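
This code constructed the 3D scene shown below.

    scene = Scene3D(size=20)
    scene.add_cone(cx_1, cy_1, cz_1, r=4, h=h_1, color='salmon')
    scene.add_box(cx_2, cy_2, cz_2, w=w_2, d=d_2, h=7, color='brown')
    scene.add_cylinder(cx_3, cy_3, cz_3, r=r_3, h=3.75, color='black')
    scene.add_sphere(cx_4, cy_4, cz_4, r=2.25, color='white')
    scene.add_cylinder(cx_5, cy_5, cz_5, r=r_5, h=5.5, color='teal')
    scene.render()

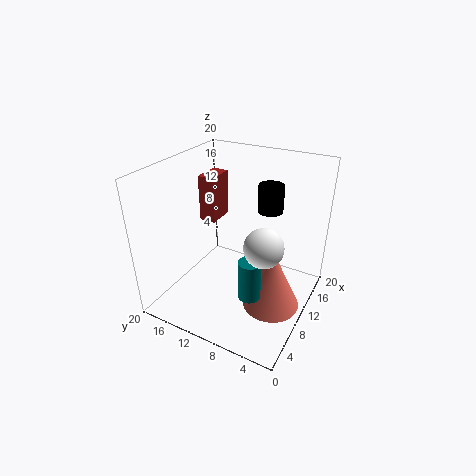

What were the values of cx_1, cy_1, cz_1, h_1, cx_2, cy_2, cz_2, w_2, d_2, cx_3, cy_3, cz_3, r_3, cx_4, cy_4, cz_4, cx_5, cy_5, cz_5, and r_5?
cx_1 = 9.75; cy_1 = 4.5; cz_1 = 0.75; h_1 = 8.75; cx_2 = 12.5; cy_2 = 15.5; cz_2 = 9.75; w_2 = 4.25; d_2 = 2.5; cx_3 = 13.25; cy_3 = 6.75; cz_3 = 13.5; r_3 = 1.75; cx_4 = 4; cy_4 = 3.5; cz_4 = 13.75; cx_5 = 6.25; cy_5 = 6.25; cz_5 = 4; r_5 = 1.5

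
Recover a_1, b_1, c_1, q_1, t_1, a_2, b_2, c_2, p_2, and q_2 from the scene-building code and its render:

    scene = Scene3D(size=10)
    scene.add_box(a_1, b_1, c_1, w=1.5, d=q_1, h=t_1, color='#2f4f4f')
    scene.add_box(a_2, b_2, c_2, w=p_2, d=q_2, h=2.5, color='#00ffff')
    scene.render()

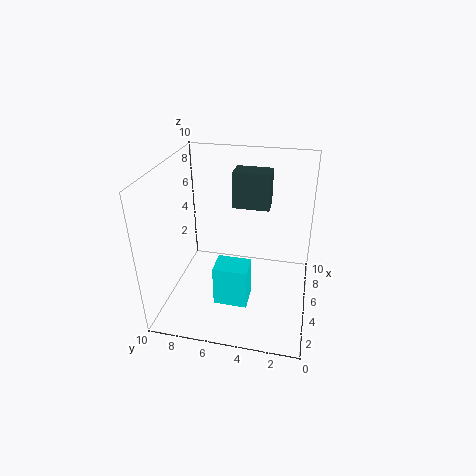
a_1 = 5.5, b_1 = 3, c_1 = 7, q_1 = 2.5, t_1 = 2.5, a_2 = 0.5, b_2 = 3.5, c_2 = 3, p_2 = 1.5, q_2 = 2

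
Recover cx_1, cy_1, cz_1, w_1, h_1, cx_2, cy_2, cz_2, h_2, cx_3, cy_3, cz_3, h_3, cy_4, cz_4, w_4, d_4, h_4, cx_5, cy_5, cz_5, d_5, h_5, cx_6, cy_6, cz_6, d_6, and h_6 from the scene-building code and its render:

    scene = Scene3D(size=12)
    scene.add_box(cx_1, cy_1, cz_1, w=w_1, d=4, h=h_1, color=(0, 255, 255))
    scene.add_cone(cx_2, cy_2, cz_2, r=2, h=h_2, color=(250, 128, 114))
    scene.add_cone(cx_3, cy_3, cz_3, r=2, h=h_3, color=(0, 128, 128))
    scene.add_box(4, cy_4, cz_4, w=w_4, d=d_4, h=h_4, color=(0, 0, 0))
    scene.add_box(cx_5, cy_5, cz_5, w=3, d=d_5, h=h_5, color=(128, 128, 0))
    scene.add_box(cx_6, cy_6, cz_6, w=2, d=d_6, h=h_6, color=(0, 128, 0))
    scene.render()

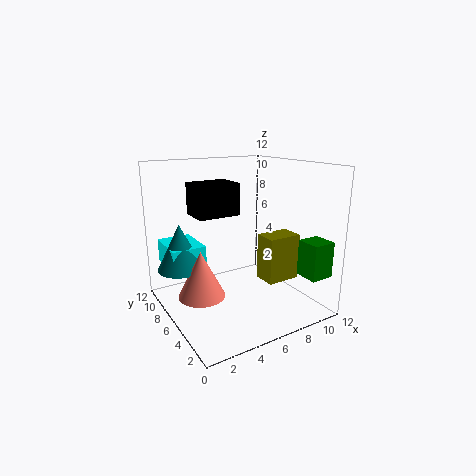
cx_1 = 1, cy_1 = 8, cz_1 = 3, w_1 = 3, h_1 = 2, cx_2 = 3, cy_2 = 7, cz_2 = 1, h_2 = 4, cx_3 = 2, cy_3 = 9, cz_3 = 3, h_3 = 4, cy_4 = 9, cz_4 = 7, w_4 = 4, d_4 = 3, h_4 = 3, cx_5 = 8, cy_5 = 4, cz_5 = 2, d_5 = 2, h_5 = 4, cx_6 = 10, cy_6 = 1, cz_6 = 3, d_6 = 2, h_6 = 3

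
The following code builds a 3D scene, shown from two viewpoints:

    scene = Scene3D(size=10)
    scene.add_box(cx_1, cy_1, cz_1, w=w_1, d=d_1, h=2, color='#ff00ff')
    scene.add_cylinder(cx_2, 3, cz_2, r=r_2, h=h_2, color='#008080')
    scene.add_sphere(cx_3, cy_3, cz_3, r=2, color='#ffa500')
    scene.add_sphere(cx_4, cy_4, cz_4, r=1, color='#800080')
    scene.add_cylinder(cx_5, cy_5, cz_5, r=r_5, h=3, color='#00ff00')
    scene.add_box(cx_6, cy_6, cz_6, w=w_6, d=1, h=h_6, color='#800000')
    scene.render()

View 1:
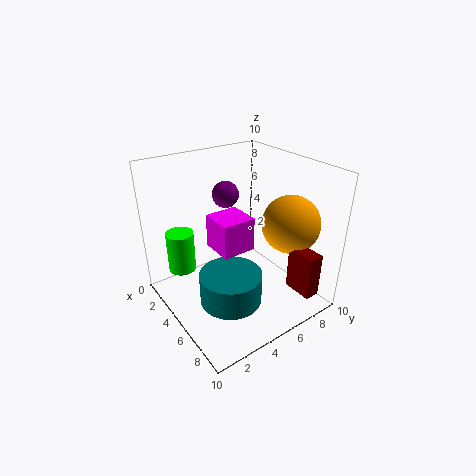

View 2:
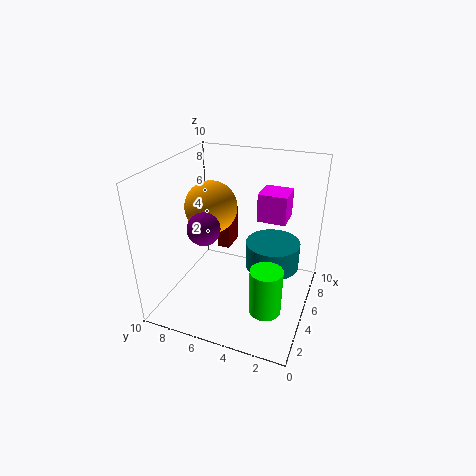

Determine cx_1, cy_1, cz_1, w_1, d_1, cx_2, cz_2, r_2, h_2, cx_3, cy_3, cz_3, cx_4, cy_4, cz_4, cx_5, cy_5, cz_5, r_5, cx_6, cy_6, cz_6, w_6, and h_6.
cx_1 = 6, cy_1 = 2, cz_1 = 6, w_1 = 2, d_1 = 2, cx_2 = 7, cz_2 = 2, r_2 = 2, h_2 = 2, cx_3 = 7, cy_3 = 8, cz_3 = 6, cx_4 = 2, cy_4 = 6, cz_4 = 7, cx_5 = 2, cy_5 = 2, cz_5 = 2, r_5 = 1, cx_6 = 8, cy_6 = 7, cz_6 = 2, w_6 = 2, h_6 = 3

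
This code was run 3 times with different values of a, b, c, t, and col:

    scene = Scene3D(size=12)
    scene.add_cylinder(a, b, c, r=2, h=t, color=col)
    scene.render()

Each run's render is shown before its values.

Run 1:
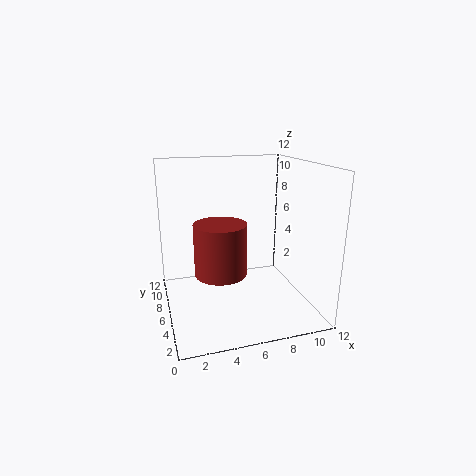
a = 4
b = 4
c = 4
t = 4
col = 'brown'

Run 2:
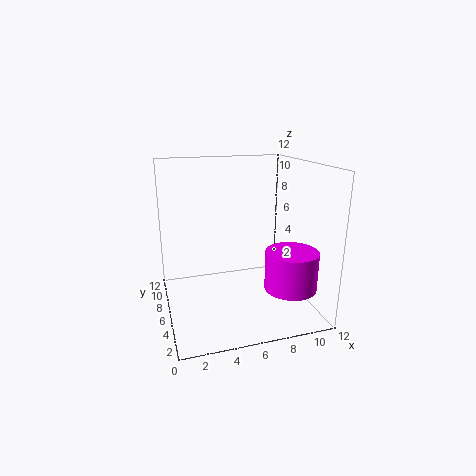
a = 9
b = 2
c = 3
t = 3
col = 'magenta'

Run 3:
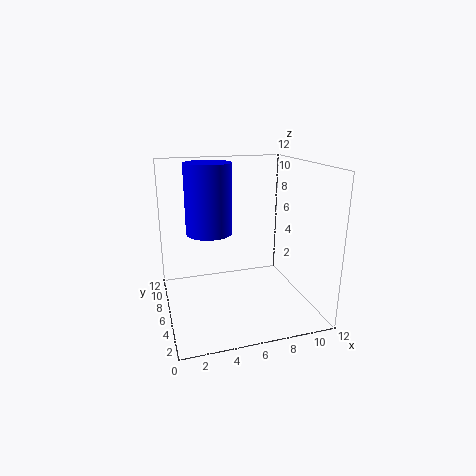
a = 4
b = 8
c = 6
t = 6
col = 'blue'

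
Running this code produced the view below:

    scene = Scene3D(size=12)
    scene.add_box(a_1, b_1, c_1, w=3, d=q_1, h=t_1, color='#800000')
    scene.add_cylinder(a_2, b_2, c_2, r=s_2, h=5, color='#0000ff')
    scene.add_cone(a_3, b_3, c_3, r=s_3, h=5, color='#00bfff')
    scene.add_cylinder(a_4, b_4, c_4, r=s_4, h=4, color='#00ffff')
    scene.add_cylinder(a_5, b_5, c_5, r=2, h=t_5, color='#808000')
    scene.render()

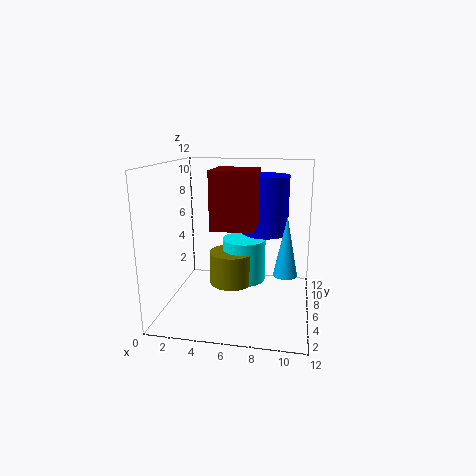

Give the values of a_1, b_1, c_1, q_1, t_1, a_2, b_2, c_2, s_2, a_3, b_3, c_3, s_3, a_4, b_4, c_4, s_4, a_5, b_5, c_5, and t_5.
a_1 = 5
b_1 = 1
c_1 = 8
q_1 = 3
t_1 = 4
a_2 = 8
b_2 = 8
c_2 = 6
s_2 = 2
a_3 = 10
b_3 = 6
c_3 = 3
s_3 = 1
a_4 = 6
b_4 = 9
c_4 = 1
s_4 = 2
a_5 = 5
b_5 = 8
c_5 = 1
t_5 = 3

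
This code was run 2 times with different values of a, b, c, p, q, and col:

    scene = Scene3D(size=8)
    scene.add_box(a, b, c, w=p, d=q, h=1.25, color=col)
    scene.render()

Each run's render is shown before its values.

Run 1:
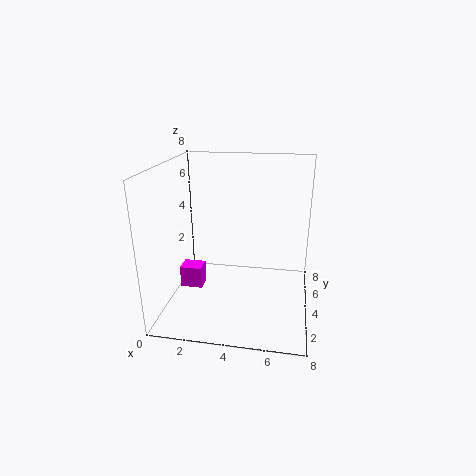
a = 0.75; b = 3.25; c = 1; p = 1.25; q = 1; col = 'magenta'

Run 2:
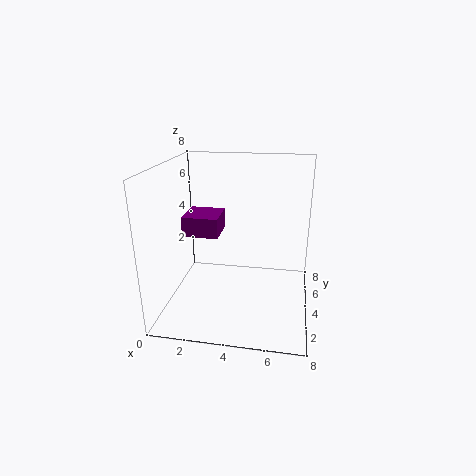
a = 0.25; b = 5.25; c = 3.25; p = 2.25; q = 2.25; col = 'purple'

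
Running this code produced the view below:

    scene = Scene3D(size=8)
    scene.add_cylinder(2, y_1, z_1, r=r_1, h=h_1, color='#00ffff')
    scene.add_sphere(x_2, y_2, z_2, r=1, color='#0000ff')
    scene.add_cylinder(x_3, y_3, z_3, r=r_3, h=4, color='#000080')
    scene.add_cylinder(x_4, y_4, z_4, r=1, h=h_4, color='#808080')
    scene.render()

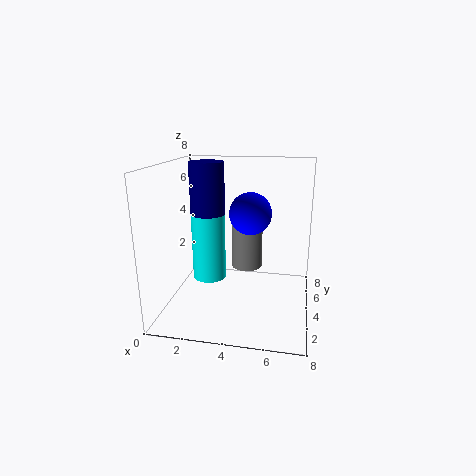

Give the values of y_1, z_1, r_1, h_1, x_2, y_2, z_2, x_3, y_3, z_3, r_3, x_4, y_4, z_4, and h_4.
y_1 = 5; z_1 = 1; r_1 = 1; h_1 = 4; x_2 = 5; y_2 = 2; z_2 = 6; x_3 = 2; y_3 = 5; z_3 = 4; r_3 = 1; x_4 = 4; y_4 = 7; z_4 = 1; h_4 = 4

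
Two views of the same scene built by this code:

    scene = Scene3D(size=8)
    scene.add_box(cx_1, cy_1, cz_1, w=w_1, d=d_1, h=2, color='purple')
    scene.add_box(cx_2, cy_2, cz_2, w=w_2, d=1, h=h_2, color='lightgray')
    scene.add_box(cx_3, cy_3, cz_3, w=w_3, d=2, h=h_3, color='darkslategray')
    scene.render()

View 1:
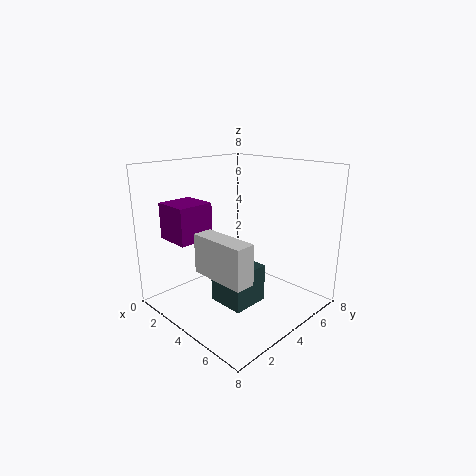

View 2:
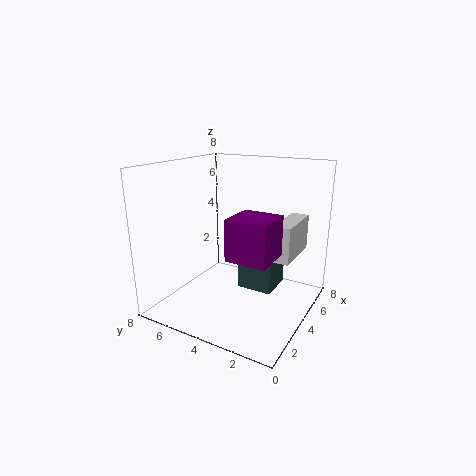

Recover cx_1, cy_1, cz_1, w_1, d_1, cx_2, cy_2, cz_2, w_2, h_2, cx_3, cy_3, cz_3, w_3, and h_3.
cx_1 = 1
cy_1 = 1
cz_1 = 4
w_1 = 2
d_1 = 2
cx_2 = 4
cy_2 = 1
cz_2 = 3
w_2 = 3
h_2 = 2
cx_3 = 4
cy_3 = 2
cz_3 = 1
w_3 = 2
h_3 = 2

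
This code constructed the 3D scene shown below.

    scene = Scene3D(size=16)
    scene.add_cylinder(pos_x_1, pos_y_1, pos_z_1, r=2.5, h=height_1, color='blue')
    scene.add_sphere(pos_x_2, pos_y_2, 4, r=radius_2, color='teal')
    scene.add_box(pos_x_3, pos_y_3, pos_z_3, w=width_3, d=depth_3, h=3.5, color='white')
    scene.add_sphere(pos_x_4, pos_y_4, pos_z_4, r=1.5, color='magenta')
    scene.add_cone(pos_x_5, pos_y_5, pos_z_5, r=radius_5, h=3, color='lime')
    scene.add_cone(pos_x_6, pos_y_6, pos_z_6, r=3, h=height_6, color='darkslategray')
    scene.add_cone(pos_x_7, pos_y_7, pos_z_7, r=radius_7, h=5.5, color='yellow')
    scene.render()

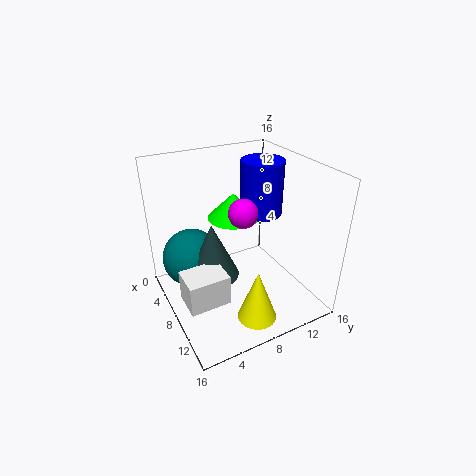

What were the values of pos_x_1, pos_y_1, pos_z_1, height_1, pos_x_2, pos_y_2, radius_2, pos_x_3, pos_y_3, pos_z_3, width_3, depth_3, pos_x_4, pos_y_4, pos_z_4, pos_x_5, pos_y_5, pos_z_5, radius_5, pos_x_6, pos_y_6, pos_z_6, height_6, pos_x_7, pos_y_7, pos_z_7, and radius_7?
pos_x_1 = 5.5, pos_y_1 = 12.5, pos_z_1 = 9, height_1 = 6.5, pos_x_2 = 3.5, pos_y_2 = 4, radius_2 = 3.5, pos_x_3 = 7.5, pos_y_3 = 1, pos_z_3 = 2, width_3 = 3.5, depth_3 = 4.5, pos_x_4 = 10, pos_y_4 = 7.5, pos_z_4 = 12, pos_x_5 = 5, pos_y_5 = 9, pos_z_5 = 9, radius_5 = 3, pos_x_6 = 6.5, pos_y_6 = 5.5, pos_z_6 = 3, height_6 = 6.5, pos_x_7 = 14, pos_y_7 = 7, pos_z_7 = 2, radius_7 = 2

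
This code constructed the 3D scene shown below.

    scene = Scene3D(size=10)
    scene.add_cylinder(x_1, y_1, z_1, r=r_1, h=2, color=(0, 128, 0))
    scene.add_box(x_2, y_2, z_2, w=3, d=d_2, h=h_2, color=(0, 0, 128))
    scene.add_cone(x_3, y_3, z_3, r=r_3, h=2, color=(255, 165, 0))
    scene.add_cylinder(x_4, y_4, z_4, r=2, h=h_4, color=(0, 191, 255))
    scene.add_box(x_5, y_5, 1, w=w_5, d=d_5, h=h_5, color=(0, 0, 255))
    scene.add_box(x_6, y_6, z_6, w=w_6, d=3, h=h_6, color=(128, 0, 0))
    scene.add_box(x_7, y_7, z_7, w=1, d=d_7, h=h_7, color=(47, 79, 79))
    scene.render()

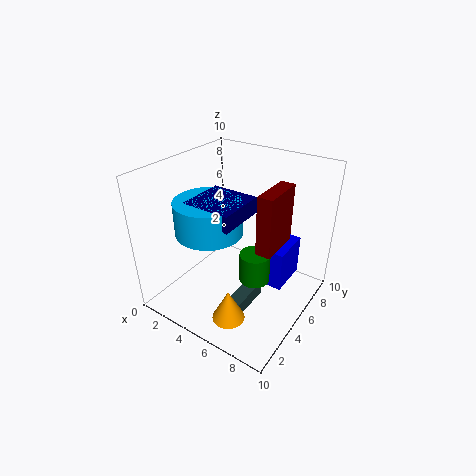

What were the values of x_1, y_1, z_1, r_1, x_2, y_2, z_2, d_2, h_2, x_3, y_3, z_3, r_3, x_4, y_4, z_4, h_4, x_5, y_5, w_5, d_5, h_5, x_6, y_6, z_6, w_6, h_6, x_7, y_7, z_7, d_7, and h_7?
x_1 = 7, y_1 = 4, z_1 = 3, r_1 = 1, x_2 = 4, y_2 = 1, z_2 = 8, d_2 = 3, h_2 = 1, x_3 = 7, y_3 = 1, z_3 = 2, r_3 = 1, x_4 = 5, y_4 = 2, z_4 = 7, h_4 = 2, x_5 = 6, y_5 = 6, w_5 = 2, d_5 = 3, h_5 = 3, x_6 = 7, y_6 = 4, z_6 = 5, w_6 = 1, h_6 = 4, x_7 = 6, y_7 = 2, z_7 = 1, d_7 = 3, h_7 = 1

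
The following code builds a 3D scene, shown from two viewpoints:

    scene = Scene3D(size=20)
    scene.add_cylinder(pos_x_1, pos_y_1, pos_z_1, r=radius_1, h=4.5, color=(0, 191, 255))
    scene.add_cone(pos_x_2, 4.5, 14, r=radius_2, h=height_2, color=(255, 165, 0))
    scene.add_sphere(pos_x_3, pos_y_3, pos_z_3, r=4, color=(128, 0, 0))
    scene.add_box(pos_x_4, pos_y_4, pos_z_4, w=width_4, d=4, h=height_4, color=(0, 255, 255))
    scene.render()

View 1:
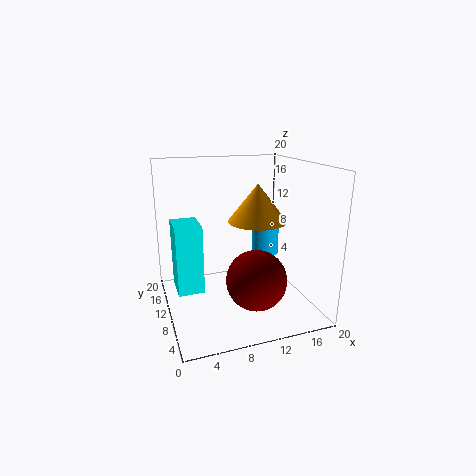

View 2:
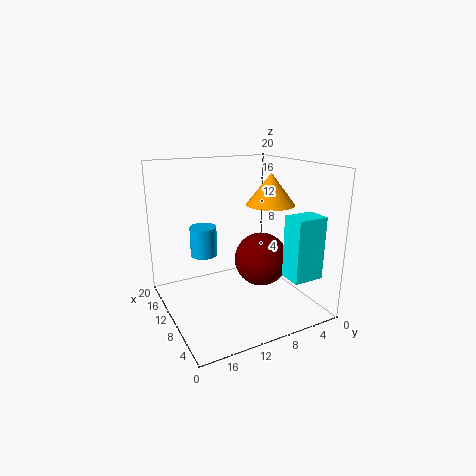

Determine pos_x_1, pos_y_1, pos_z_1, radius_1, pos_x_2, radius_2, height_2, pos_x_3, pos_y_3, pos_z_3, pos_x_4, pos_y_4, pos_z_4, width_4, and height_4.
pos_x_1 = 15.5; pos_y_1 = 13; pos_z_1 = 6; radius_1 = 2; pos_x_2 = 10.5; radius_2 = 3.5; height_2 = 4.5; pos_x_3 = 11; pos_y_3 = 5.5; pos_z_3 = 5.5; pos_x_4 = 0.5; pos_y_4 = 3; pos_z_4 = 6.5; width_4 = 3; height_4 = 8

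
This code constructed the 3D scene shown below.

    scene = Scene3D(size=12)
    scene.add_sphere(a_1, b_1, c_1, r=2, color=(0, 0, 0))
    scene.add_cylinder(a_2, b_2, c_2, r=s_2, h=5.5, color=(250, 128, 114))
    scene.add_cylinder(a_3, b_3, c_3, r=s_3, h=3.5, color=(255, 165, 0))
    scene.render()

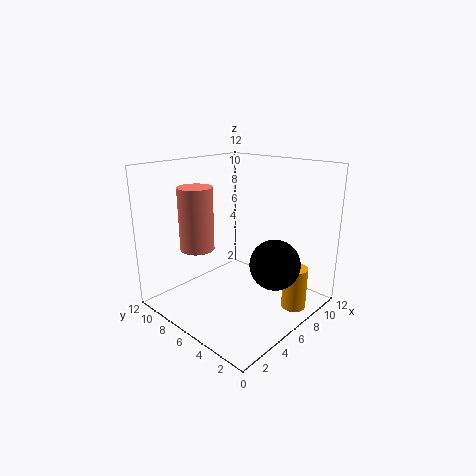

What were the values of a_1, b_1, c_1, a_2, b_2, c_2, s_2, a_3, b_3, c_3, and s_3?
a_1 = 6.5, b_1 = 2.5, c_1 = 4.5, a_2 = 4.5, b_2 = 9.5, c_2 = 4.5, s_2 = 1.5, a_3 = 8, b_3 = 1.5, c_3 = 0.5, s_3 = 1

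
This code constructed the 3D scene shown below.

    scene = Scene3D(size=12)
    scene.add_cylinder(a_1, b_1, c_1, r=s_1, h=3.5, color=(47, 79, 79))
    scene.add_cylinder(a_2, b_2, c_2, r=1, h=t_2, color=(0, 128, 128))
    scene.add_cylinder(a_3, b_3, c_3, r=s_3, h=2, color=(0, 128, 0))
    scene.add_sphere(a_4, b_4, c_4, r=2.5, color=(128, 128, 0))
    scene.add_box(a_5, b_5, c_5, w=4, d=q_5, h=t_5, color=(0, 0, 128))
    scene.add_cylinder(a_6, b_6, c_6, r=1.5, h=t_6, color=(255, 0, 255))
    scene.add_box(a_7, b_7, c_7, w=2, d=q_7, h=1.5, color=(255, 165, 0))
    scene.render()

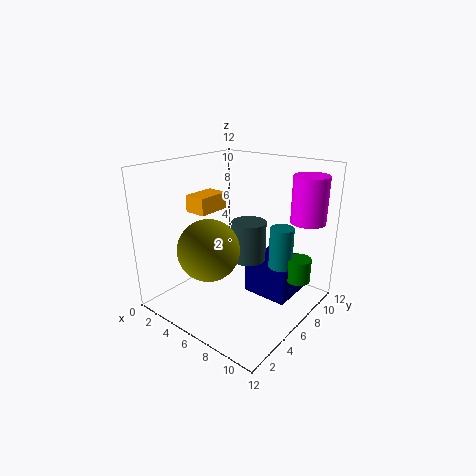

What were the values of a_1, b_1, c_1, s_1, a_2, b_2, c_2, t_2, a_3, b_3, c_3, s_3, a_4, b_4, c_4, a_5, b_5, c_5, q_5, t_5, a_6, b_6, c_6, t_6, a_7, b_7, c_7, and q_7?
a_1 = 6; b_1 = 7.5; c_1 = 3.5; s_1 = 1.5; a_2 = 9; b_2 = 8; c_2 = 3; t_2 = 4; a_3 = 10.5; b_3 = 8.5; c_3 = 2.5; s_3 = 1; a_4 = 5; b_4 = 3.5; c_4 = 5.5; a_5 = 6; b_5 = 7; c_5 = 0.5; q_5 = 4; t_5 = 3; a_6 = 10; b_6 = 10.5; c_6 = 7; t_6 = 4; a_7 = 1; b_7 = 5; c_7 = 7.5; q_7 = 3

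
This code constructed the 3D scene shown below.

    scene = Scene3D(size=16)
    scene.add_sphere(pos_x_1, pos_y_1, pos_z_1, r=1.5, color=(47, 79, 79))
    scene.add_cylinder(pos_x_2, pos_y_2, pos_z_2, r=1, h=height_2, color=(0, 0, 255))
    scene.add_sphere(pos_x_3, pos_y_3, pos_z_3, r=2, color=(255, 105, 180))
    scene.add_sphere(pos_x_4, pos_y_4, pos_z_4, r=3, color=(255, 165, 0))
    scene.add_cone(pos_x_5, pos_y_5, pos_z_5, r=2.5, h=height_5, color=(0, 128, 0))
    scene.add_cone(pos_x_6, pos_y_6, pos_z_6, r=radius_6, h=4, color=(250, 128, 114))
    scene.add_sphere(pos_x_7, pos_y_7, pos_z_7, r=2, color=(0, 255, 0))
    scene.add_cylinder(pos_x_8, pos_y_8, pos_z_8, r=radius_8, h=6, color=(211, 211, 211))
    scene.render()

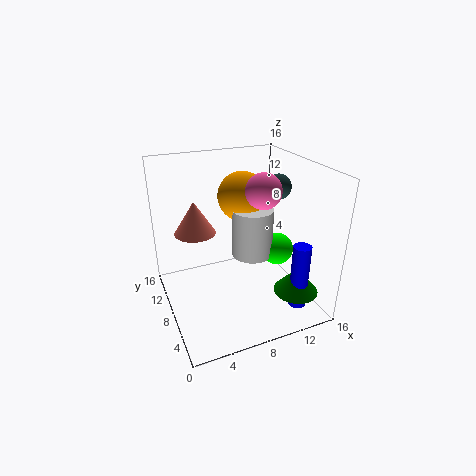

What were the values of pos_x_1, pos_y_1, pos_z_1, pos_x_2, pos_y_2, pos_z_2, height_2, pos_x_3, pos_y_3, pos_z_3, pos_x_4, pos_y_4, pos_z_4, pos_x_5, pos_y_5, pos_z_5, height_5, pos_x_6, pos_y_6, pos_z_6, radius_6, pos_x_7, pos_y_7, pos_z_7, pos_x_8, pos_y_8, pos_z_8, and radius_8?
pos_x_1 = 14, pos_y_1 = 10, pos_z_1 = 12.5, pos_x_2 = 13.5, pos_y_2 = 3.5, pos_z_2 = 0.5, height_2 = 7.5, pos_x_3 = 11, pos_y_3 = 8, pos_z_3 = 13, pos_x_4 = 10.5, pos_y_4 = 12.5, pos_z_4 = 11, pos_x_5 = 13.5, pos_y_5 = 4, pos_z_5 = 2, height_5 = 3, pos_x_6 = 4.5, pos_y_6 = 13, pos_z_6 = 7, radius_6 = 2.5, pos_x_7 = 14, pos_y_7 = 9.5, pos_z_7 = 4.5, pos_x_8 = 11, pos_y_8 = 10.5, pos_z_8 = 4, radius_8 = 2.5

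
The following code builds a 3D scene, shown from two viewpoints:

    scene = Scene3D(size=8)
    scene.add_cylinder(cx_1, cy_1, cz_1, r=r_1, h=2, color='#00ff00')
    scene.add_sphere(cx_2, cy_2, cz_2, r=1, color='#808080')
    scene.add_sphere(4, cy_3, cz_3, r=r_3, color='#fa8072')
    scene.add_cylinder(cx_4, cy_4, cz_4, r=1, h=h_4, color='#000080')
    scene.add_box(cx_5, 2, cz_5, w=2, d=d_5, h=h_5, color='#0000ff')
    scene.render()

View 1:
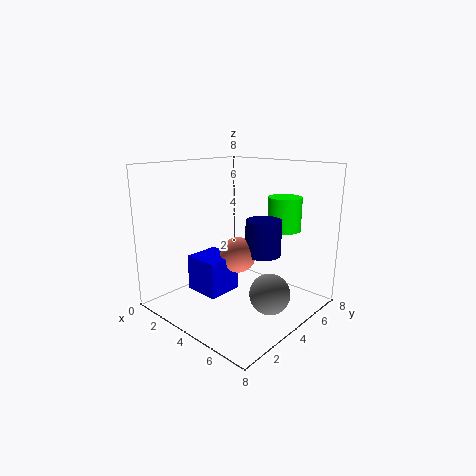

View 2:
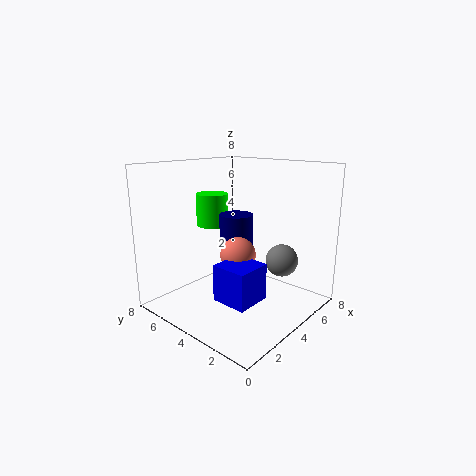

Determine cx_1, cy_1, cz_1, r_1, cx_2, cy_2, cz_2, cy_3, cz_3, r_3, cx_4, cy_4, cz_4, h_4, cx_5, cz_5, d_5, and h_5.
cx_1 = 5; cy_1 = 7; cz_1 = 4; r_1 = 1; cx_2 = 7; cy_2 = 3; cz_2 = 2; cy_3 = 4; cz_3 = 3; r_3 = 1; cx_4 = 5; cy_4 = 5; cz_4 = 3; h_4 = 2; cx_5 = 2; cz_5 = 1; d_5 = 2; h_5 = 2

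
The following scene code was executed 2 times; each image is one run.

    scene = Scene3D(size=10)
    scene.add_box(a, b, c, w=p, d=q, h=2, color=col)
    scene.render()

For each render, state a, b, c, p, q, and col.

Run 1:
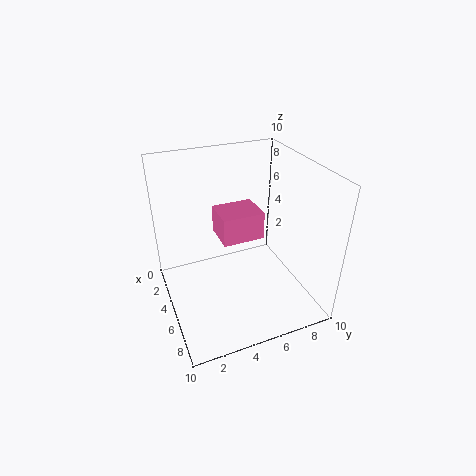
a = 2.5; b = 4; c = 4.5; p = 2.5; q = 3; col = 'hotpink'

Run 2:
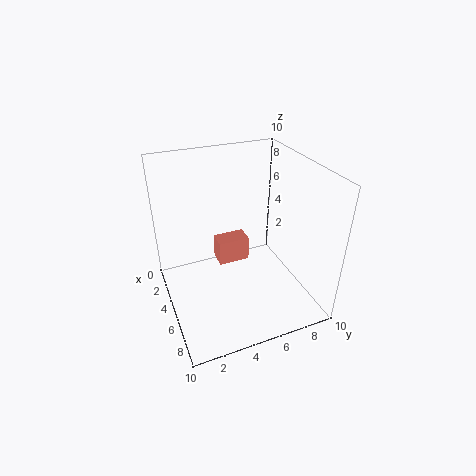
a = 1; b = 4.5; c = 1; p = 1.5; q = 2.5; col = 'salmon'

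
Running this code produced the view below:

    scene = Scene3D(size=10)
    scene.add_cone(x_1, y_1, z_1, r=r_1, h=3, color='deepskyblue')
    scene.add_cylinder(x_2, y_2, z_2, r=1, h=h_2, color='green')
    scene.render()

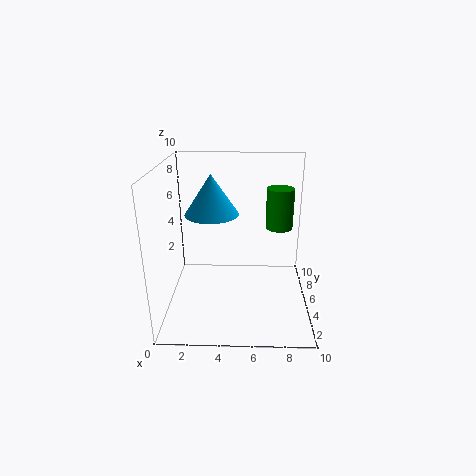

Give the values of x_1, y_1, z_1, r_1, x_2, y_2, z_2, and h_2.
x_1 = 3; y_1 = 7; z_1 = 6; r_1 = 2; x_2 = 8; y_2 = 7; z_2 = 5; h_2 = 3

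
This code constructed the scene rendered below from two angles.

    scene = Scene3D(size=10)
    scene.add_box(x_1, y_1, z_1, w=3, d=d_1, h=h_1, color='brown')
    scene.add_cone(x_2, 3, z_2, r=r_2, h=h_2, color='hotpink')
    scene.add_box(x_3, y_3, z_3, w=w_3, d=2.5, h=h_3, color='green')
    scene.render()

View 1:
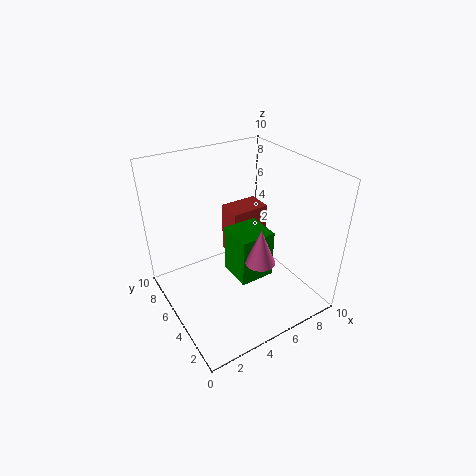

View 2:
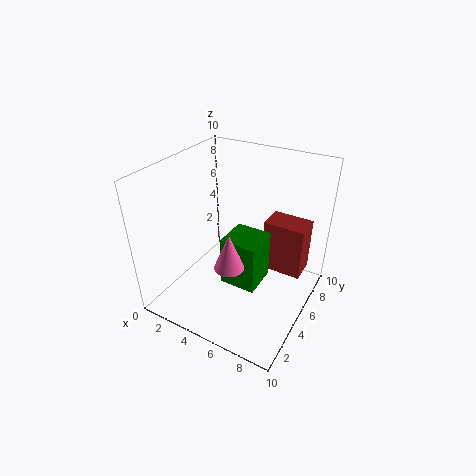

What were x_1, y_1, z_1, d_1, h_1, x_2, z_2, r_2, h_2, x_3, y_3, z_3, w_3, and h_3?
x_1 = 6; y_1 = 7; z_1 = 1.5; d_1 = 2; h_1 = 4; x_2 = 5.5; z_2 = 4; r_2 = 1; h_2 = 2.5; x_3 = 4.5; y_3 = 3.5; z_3 = 2; w_3 = 2.5; h_3 = 3.5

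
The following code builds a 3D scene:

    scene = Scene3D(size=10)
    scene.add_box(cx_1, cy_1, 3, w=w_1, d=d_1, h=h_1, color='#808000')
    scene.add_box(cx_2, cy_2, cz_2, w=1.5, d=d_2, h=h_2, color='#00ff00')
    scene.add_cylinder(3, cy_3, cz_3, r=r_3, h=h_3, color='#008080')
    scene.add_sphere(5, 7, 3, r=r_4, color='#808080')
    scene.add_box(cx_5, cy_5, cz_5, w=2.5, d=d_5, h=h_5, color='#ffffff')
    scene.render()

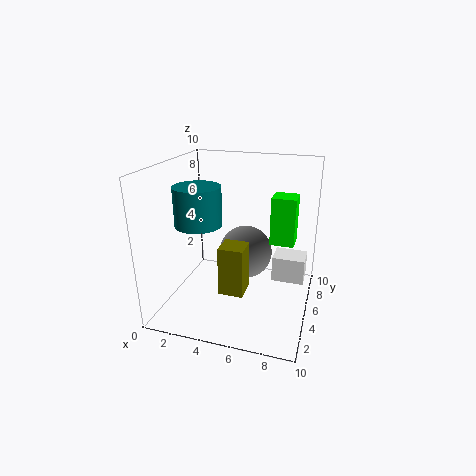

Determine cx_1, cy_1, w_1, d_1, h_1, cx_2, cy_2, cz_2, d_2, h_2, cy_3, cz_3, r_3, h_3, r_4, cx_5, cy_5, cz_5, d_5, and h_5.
cx_1 = 5, cy_1 = 1, w_1 = 1.5, d_1 = 1.5, h_1 = 3, cx_2 = 7.5, cy_2 = 3.5, cz_2 = 5.5, d_2 = 1.5, h_2 = 3, cy_3 = 3, cz_3 = 6.5, r_3 = 1.5, h_3 = 2.5, r_4 = 2, cx_5 = 7, cy_5 = 7.5, cz_5 = 0.5, d_5 = 2, h_5 = 2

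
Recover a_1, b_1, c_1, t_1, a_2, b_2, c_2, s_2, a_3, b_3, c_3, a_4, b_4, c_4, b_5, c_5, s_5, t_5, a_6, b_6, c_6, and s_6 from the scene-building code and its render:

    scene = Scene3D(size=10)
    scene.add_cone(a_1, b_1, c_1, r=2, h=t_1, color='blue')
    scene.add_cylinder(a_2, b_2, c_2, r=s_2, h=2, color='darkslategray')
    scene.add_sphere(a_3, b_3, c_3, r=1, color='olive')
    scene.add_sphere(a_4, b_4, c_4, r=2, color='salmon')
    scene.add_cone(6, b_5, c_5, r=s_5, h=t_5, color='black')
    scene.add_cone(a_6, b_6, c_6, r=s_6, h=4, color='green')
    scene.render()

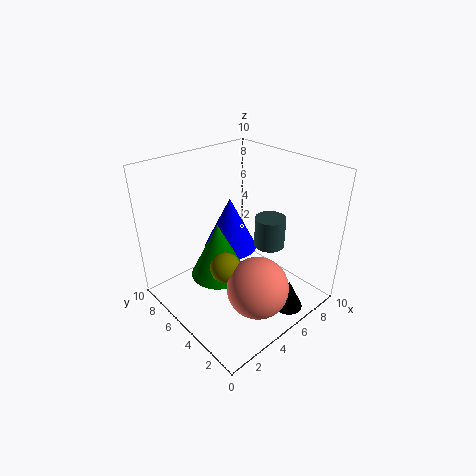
a_1 = 6; b_1 = 7; c_1 = 3; t_1 = 4; a_2 = 6; b_2 = 3; c_2 = 5; s_2 = 1; a_3 = 3; b_3 = 4; c_3 = 4; a_4 = 4; b_4 = 2; c_4 = 3; b_5 = 1; c_5 = 1; s_5 = 1; t_5 = 2; a_6 = 4; b_6 = 6; c_6 = 2; s_6 = 2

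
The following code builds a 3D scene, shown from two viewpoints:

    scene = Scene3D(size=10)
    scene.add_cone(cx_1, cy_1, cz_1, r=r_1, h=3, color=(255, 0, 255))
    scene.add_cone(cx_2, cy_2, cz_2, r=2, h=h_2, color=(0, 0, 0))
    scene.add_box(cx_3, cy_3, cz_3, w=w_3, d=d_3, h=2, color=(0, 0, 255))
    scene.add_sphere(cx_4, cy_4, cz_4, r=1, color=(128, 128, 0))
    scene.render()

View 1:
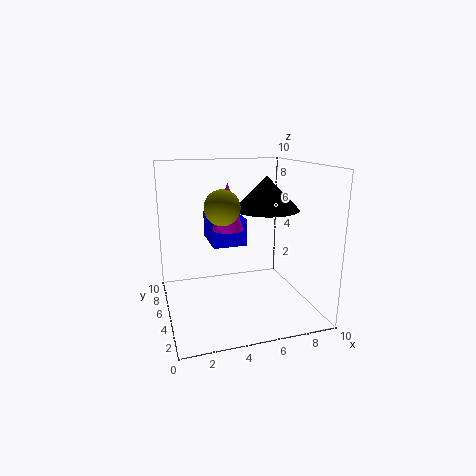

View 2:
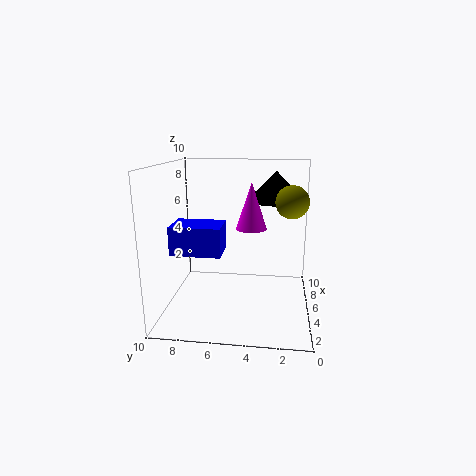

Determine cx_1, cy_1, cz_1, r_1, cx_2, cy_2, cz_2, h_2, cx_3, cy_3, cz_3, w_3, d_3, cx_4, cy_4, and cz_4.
cx_1 = 4, cy_1 = 4, cz_1 = 6, r_1 = 1, cx_2 = 6, cy_2 = 2.5, cz_2 = 7.5, h_2 = 2, cx_3 = 3.5, cy_3 = 6, cz_3 = 4, w_3 = 2.5, d_3 = 3.5, cx_4 = 3, cy_4 = 1.5, cz_4 = 8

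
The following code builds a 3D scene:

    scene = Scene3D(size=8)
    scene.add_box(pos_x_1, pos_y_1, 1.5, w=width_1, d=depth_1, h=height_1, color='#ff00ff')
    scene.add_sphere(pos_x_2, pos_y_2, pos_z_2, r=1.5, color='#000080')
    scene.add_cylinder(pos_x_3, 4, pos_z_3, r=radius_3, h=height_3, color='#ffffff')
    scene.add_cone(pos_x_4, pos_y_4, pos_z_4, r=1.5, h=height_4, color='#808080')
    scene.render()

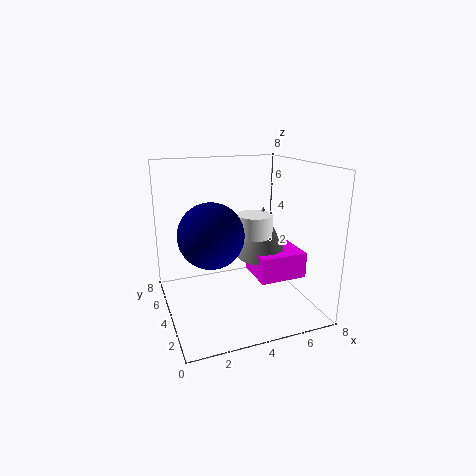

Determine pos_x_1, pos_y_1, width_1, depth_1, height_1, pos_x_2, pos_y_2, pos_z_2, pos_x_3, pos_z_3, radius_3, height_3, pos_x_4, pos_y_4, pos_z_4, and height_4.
pos_x_1 = 5; pos_y_1 = 2.75; width_1 = 2.75; depth_1 = 2.5; height_1 = 1.5; pos_x_2 = 1.75; pos_y_2 = 1.5; pos_z_2 = 5.25; pos_x_3 = 5; pos_z_3 = 4; radius_3 = 1; height_3 = 1.25; pos_x_4 = 5.75; pos_y_4 = 4.5; pos_z_4 = 2.5; height_4 = 3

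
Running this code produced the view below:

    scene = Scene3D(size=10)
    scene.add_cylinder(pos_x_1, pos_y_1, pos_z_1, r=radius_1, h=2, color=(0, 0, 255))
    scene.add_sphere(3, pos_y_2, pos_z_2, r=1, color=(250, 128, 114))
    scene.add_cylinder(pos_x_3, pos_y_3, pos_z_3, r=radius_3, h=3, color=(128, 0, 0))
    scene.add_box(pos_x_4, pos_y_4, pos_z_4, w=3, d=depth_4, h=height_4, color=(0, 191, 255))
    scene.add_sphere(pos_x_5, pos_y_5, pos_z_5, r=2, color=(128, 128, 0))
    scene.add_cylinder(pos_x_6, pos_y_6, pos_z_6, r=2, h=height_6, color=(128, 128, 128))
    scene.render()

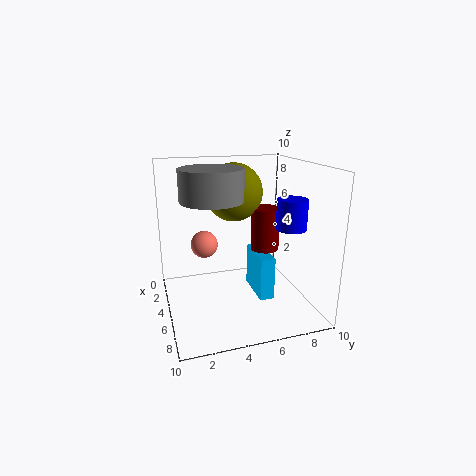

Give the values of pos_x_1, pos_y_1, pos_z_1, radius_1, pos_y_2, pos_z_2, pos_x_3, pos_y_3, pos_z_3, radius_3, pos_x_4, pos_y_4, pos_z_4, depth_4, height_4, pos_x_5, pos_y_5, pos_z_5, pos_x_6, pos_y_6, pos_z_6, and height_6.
pos_x_1 = 7
pos_y_1 = 8
pos_z_1 = 6
radius_1 = 1
pos_y_2 = 3
pos_z_2 = 4
pos_x_3 = 5
pos_y_3 = 7
pos_z_3 = 4
radius_3 = 1
pos_x_4 = 4
pos_y_4 = 6
pos_z_4 = 1
depth_4 = 1
height_4 = 3
pos_x_5 = 4
pos_y_5 = 5
pos_z_5 = 8
pos_x_6 = 6
pos_y_6 = 3
pos_z_6 = 8
height_6 = 2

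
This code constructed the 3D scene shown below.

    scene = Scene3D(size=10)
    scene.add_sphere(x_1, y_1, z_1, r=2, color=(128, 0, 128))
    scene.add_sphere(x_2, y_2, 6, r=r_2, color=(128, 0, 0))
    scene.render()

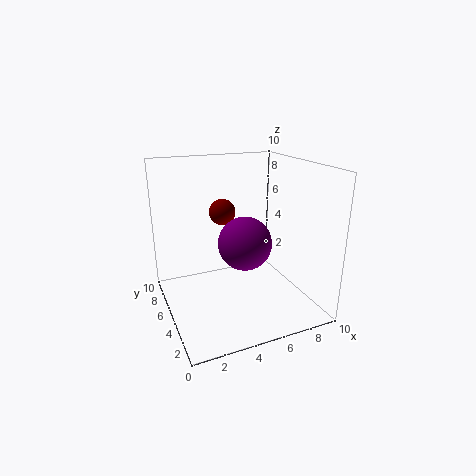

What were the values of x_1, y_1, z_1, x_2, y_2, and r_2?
x_1 = 6, y_1 = 6, z_1 = 4, x_2 = 5, y_2 = 8, r_2 = 1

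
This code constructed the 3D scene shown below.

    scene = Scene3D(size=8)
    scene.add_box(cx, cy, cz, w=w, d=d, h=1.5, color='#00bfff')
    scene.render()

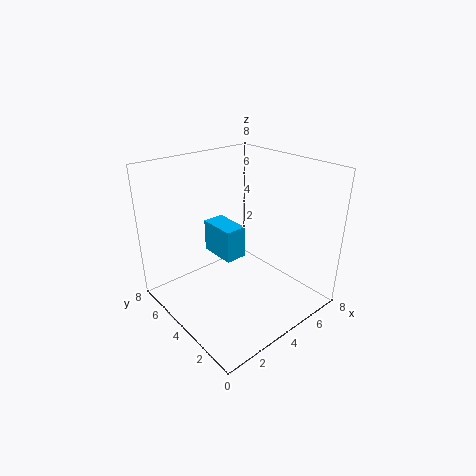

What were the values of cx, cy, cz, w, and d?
cx = 1.5
cy = 1.75
cz = 4.5
w = 1
d = 1.75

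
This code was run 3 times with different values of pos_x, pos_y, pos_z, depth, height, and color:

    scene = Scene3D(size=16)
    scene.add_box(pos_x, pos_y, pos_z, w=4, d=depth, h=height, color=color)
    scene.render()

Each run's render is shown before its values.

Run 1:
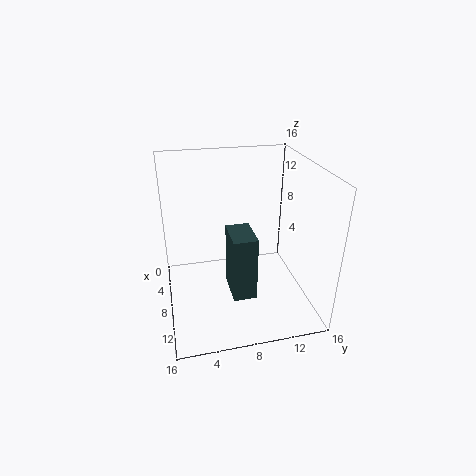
pos_x = 8.5; pos_y = 6.5; pos_z = 3; depth = 2.5; height = 7; color = 'darkslategray'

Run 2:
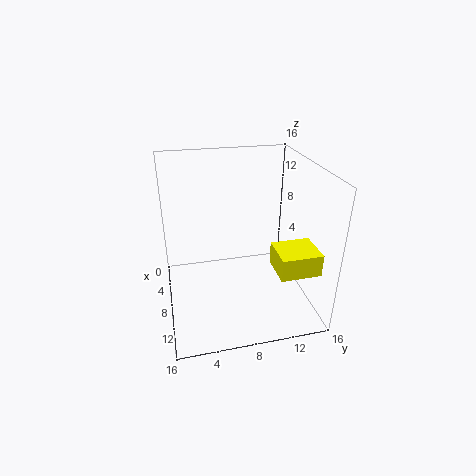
pos_x = 9; pos_y = 11.5; pos_z = 5; depth = 4.5; height = 2.5; color = 'yellow'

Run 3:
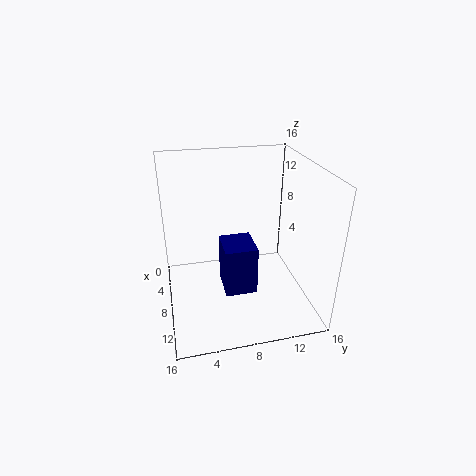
pos_x = 7; pos_y = 6; pos_z = 2.5; depth = 3.5; height = 5.5; color = 'navy'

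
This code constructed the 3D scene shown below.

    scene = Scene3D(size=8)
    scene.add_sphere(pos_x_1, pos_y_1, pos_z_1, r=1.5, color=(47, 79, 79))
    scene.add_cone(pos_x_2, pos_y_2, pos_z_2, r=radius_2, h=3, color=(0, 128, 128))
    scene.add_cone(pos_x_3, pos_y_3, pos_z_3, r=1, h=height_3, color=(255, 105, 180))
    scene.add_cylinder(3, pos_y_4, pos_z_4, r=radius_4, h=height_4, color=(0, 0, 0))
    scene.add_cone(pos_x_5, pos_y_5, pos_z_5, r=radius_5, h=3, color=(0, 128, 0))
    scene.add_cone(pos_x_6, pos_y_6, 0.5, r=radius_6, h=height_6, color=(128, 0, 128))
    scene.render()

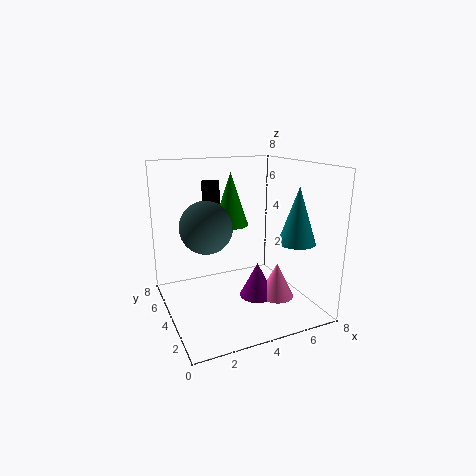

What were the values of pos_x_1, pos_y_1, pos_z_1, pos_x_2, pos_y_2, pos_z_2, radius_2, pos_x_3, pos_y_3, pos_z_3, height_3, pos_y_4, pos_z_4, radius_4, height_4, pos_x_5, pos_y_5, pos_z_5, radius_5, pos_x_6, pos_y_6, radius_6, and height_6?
pos_x_1 = 2.5
pos_y_1 = 5
pos_z_1 = 4.5
pos_x_2 = 6.5
pos_y_2 = 2
pos_z_2 = 4
radius_2 = 1
pos_x_3 = 6
pos_y_3 = 3
pos_z_3 = 0.5
height_3 = 2
pos_y_4 = 5.5
pos_z_4 = 4.5
radius_4 = 0.5
height_4 = 2.5
pos_x_5 = 4
pos_y_5 = 5
pos_z_5 = 4.5
radius_5 = 1
pos_x_6 = 5
pos_y_6 = 3.5
radius_6 = 1
height_6 = 2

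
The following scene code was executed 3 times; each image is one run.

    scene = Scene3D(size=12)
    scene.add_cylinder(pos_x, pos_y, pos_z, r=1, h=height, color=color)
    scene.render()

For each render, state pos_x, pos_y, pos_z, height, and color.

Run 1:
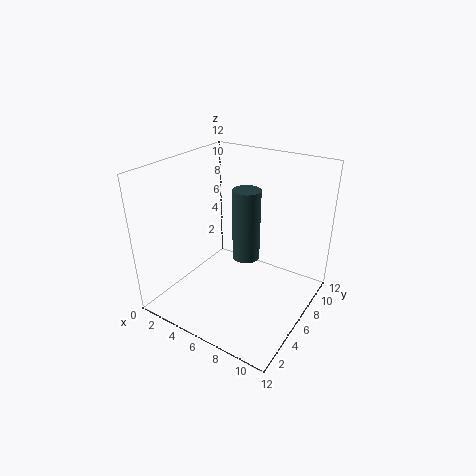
pos_x = 8, pos_y = 4, pos_z = 6, height = 5.25, color = 'darkslategray'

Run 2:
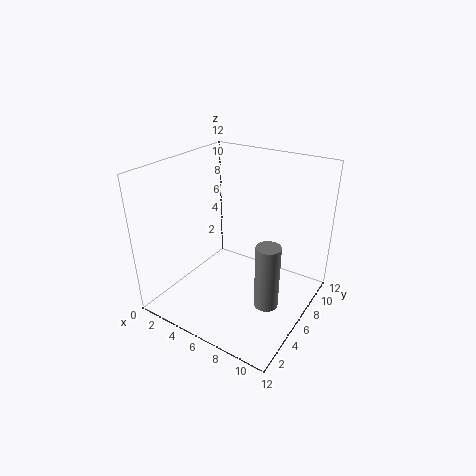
pos_x = 9.25, pos_y = 5.25, pos_z = 1, height = 5.5, color = 'gray'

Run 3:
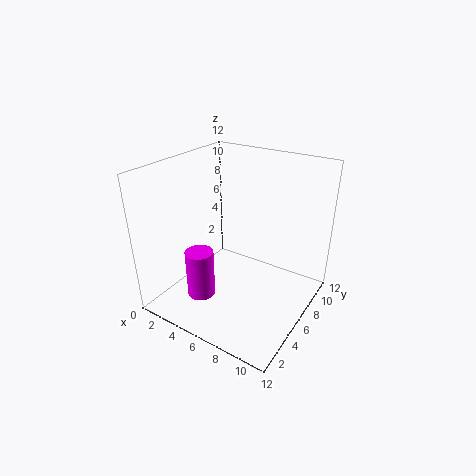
pos_x = 6, pos_y = 1, pos_z = 3.75, height = 3.5, color = 'magenta'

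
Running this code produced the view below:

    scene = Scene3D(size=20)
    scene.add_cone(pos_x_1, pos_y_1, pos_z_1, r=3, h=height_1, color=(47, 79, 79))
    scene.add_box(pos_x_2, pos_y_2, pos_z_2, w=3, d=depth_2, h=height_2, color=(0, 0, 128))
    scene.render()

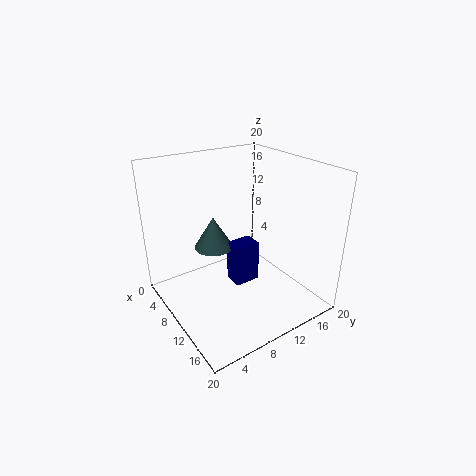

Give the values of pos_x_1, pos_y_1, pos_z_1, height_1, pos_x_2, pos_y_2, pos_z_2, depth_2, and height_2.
pos_x_1 = 4; pos_y_1 = 9.5; pos_z_1 = 6; height_1 = 5; pos_x_2 = 5.5; pos_y_2 = 11; pos_z_2 = 0.5; depth_2 = 4; height_2 = 6.5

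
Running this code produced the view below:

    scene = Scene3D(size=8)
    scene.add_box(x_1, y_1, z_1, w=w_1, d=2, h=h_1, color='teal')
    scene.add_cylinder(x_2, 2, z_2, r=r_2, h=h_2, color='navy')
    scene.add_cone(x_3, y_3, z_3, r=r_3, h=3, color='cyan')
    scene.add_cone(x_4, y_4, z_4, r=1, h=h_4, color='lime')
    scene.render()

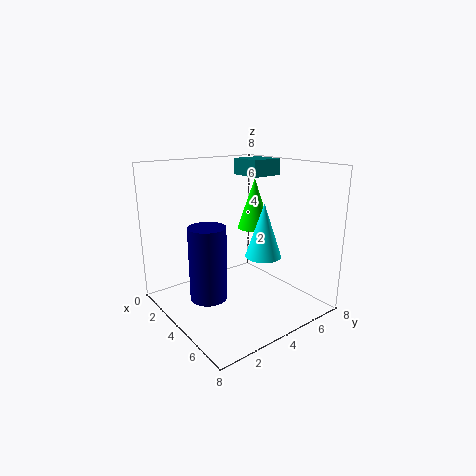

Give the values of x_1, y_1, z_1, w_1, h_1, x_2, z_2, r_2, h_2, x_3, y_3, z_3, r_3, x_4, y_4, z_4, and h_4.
x_1 = 1, y_1 = 6, z_1 = 7, w_1 = 2, h_1 = 1, x_2 = 4, z_2 = 1, r_2 = 1, h_2 = 4, x_3 = 5, y_3 = 5, z_3 = 3, r_3 = 1, x_4 = 3, y_4 = 6, z_4 = 4, h_4 = 3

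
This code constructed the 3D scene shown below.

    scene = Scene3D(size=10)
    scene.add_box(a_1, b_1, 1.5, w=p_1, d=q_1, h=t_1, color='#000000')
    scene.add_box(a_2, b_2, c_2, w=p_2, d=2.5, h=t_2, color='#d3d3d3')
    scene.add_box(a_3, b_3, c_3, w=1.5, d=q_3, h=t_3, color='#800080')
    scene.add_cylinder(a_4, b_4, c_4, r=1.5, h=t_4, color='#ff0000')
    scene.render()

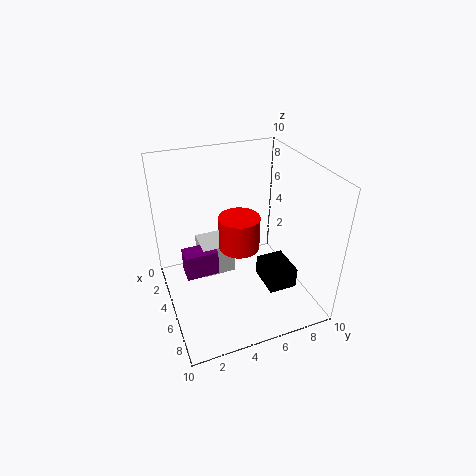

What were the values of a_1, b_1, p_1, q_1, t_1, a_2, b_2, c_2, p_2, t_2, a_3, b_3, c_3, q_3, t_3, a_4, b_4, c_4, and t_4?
a_1 = 5, b_1 = 6.5, p_1 = 2.5, q_1 = 2, t_1 = 1.5, a_2 = 0.5, b_2 = 3, c_2 = 0.5, p_2 = 2.5, t_2 = 2.5, a_3 = 2, b_3 = 1.5, c_3 = 1, q_3 = 2.5, t_3 = 2, a_4 = 4, b_4 = 5.5, c_4 = 3.5, t_4 = 2.5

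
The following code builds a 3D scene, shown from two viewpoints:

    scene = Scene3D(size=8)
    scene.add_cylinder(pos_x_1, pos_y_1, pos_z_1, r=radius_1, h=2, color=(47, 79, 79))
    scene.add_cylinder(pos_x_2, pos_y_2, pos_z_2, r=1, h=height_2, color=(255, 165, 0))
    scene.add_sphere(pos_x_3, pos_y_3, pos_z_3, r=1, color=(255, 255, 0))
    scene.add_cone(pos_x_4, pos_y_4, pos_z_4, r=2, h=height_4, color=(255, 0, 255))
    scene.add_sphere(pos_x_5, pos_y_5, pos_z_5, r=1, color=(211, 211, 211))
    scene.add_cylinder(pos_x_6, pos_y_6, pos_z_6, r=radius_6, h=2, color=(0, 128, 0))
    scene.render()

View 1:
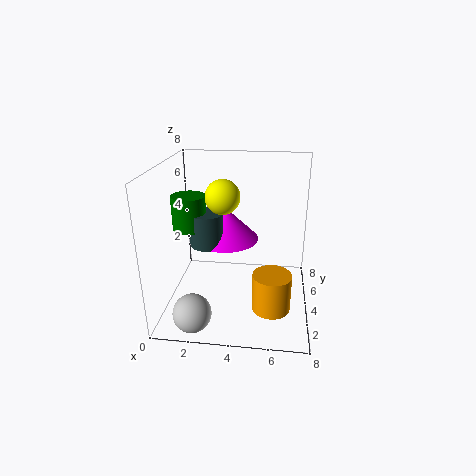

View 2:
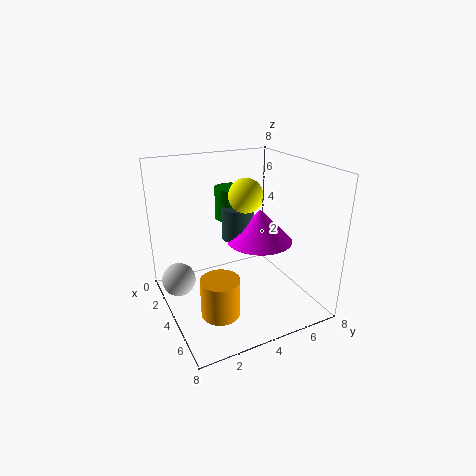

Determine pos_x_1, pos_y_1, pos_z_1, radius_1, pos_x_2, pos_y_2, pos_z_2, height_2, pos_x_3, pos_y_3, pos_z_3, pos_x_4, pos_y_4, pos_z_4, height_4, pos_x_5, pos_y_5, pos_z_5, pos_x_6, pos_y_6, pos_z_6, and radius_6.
pos_x_1 = 2, pos_y_1 = 5, pos_z_1 = 3, radius_1 = 1, pos_x_2 = 6, pos_y_2 = 2, pos_z_2 = 1, height_2 = 2, pos_x_3 = 3, pos_y_3 = 5, pos_z_3 = 6, pos_x_4 = 3, pos_y_4 = 6, pos_z_4 = 3, height_4 = 2, pos_x_5 = 2, pos_y_5 = 1, pos_z_5 = 1, pos_x_6 = 1, pos_y_6 = 5, pos_z_6 = 4, radius_6 = 1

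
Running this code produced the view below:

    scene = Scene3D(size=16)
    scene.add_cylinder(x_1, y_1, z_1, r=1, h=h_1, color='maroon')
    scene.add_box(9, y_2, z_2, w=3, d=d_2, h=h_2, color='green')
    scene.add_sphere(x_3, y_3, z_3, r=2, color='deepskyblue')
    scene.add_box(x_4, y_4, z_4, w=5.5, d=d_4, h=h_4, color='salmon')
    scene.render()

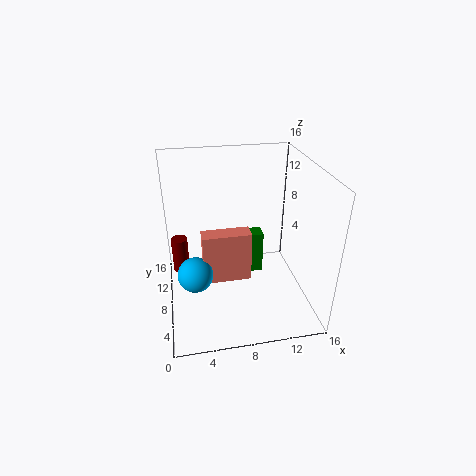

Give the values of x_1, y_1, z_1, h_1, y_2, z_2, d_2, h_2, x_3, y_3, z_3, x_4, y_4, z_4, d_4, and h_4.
x_1 = 1.5, y_1 = 12.5, z_1 = 1.5, h_1 = 4.5, y_2 = 11.5, z_2 = 0.5, d_2 = 2, h_2 = 5.5, x_3 = 3, y_3 = 7.5, z_3 = 4, x_4 = 4, y_4 = 7.5, z_4 = 2.5, d_4 = 2, h_4 = 6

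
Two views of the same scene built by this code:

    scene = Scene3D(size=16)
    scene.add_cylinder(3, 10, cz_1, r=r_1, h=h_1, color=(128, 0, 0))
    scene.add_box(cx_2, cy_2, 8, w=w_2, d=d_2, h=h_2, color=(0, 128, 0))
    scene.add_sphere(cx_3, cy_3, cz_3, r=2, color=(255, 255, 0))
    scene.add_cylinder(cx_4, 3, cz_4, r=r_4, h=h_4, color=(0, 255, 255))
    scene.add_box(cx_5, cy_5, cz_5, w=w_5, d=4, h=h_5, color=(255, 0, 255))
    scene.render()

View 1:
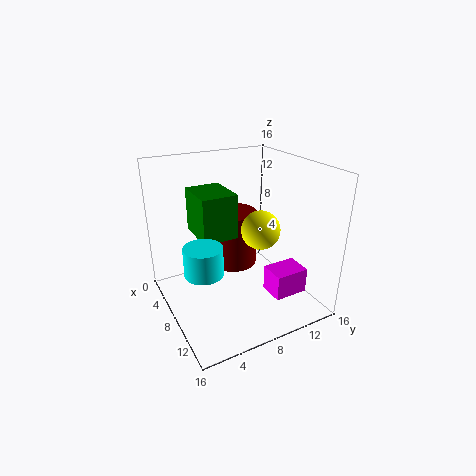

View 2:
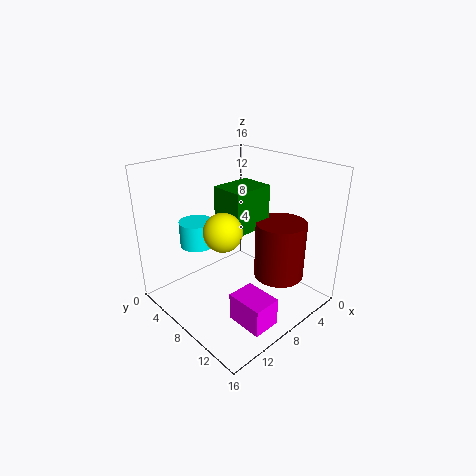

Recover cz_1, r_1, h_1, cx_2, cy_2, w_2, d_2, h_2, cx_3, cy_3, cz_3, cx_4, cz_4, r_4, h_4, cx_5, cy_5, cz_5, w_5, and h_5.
cz_1 = 2
r_1 = 3
h_1 = 7
cx_2 = 3
cy_2 = 4
w_2 = 5
d_2 = 4
h_2 = 5
cx_3 = 11
cy_3 = 9
cz_3 = 10
cx_4 = 10
cz_4 = 6
r_4 = 2
h_4 = 3
cx_5 = 9
cy_5 = 11
cz_5 = 1
w_5 = 3
h_5 = 3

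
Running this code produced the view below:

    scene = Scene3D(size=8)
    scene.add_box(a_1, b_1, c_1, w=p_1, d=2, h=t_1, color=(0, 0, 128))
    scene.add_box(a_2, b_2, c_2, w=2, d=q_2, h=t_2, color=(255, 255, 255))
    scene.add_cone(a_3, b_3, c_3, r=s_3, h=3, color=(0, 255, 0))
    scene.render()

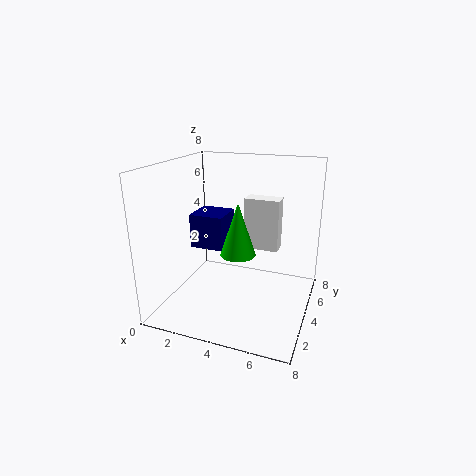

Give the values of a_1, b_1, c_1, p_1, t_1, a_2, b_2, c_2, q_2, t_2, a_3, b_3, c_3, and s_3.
a_1 = 1, b_1 = 4, c_1 = 3, p_1 = 2, t_1 = 2, a_2 = 4, b_2 = 5, c_2 = 3, q_2 = 1, t_2 = 3, a_3 = 4, b_3 = 4, c_3 = 3, s_3 = 1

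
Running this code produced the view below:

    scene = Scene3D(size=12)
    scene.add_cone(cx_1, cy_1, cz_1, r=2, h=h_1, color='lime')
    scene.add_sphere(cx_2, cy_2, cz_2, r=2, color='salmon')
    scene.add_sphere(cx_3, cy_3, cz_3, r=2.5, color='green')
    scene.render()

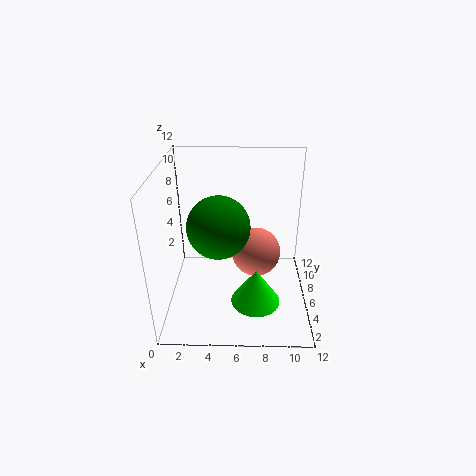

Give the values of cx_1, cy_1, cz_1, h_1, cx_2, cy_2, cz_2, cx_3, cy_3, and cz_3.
cx_1 = 7.5, cy_1 = 3.5, cz_1 = 1.5, h_1 = 3, cx_2 = 7.5, cy_2 = 5.5, cz_2 = 5, cx_3 = 4.5, cy_3 = 5, cz_3 = 7.5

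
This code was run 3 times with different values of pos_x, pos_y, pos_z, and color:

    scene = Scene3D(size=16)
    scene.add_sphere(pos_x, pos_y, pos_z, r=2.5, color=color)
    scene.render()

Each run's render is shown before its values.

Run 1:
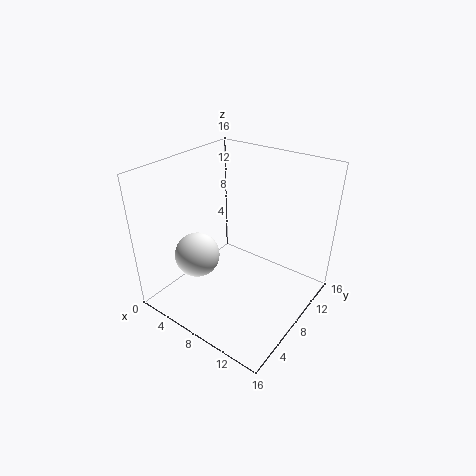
pos_x = 4.5
pos_y = 5
pos_z = 6
color = 'white'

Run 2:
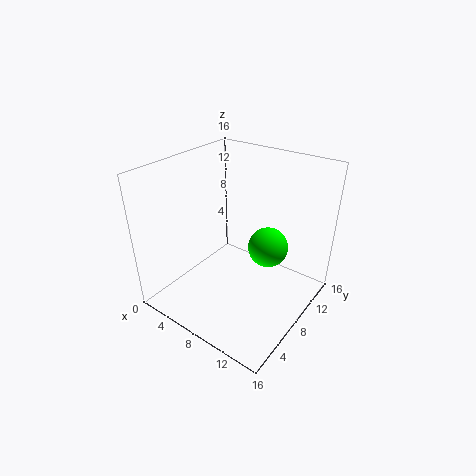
pos_x = 9
pos_y = 13
pos_z = 4.5
color = 'lime'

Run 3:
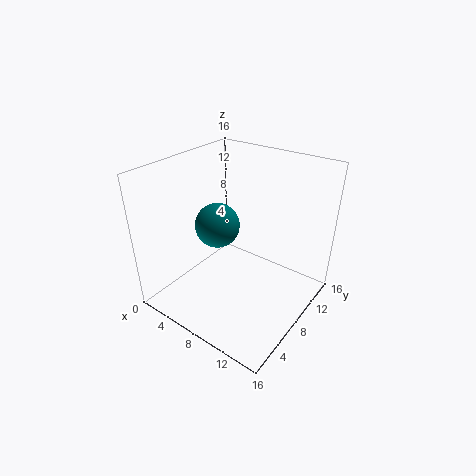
pos_x = 5.5
pos_y = 7.5
pos_z = 9
color = 'teal'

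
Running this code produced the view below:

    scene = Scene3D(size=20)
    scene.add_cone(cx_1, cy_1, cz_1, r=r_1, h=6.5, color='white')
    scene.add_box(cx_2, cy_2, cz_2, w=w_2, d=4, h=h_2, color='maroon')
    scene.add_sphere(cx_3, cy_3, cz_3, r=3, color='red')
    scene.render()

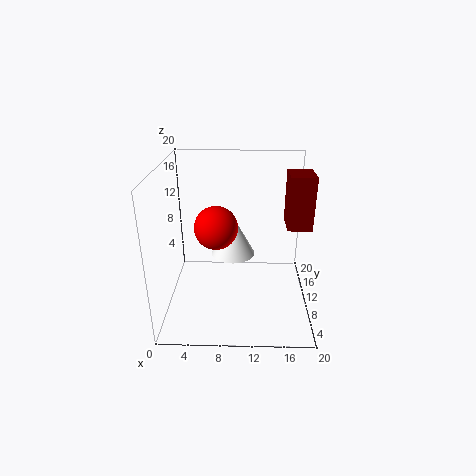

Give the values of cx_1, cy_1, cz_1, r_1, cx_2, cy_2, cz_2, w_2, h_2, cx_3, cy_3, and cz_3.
cx_1 = 9; cy_1 = 16.5; cz_1 = 4; r_1 = 3.5; cx_2 = 16; cy_2 = 5; cz_2 = 13.5; w_2 = 3; h_2 = 6.5; cx_3 = 7; cy_3 = 10; cz_3 = 11.5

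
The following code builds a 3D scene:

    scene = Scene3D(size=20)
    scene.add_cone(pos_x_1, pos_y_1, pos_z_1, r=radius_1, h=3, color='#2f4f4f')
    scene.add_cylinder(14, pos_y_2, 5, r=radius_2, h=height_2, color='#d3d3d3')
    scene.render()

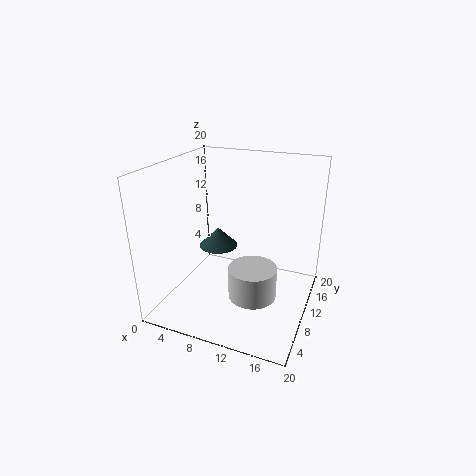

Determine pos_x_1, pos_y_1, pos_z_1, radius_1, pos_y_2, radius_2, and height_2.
pos_x_1 = 5; pos_y_1 = 14; pos_z_1 = 6; radius_1 = 3; pos_y_2 = 5; radius_2 = 3; height_2 = 4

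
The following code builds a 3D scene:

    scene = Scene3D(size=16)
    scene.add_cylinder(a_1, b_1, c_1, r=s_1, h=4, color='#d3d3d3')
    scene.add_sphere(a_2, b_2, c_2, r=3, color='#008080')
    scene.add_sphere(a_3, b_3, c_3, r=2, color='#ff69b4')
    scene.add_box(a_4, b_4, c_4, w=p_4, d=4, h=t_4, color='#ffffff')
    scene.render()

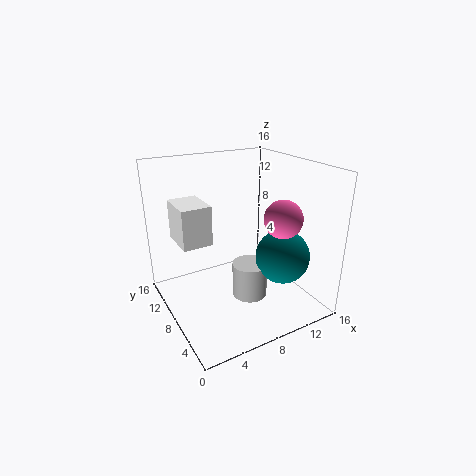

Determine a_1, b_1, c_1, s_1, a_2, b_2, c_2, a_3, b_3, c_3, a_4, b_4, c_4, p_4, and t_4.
a_1 = 9
b_1 = 7
c_1 = 1
s_1 = 2
a_2 = 12
b_2 = 5
c_2 = 6
a_3 = 11
b_3 = 4
c_3 = 11
a_4 = 1
b_4 = 6
c_4 = 9
p_4 = 3
t_4 = 4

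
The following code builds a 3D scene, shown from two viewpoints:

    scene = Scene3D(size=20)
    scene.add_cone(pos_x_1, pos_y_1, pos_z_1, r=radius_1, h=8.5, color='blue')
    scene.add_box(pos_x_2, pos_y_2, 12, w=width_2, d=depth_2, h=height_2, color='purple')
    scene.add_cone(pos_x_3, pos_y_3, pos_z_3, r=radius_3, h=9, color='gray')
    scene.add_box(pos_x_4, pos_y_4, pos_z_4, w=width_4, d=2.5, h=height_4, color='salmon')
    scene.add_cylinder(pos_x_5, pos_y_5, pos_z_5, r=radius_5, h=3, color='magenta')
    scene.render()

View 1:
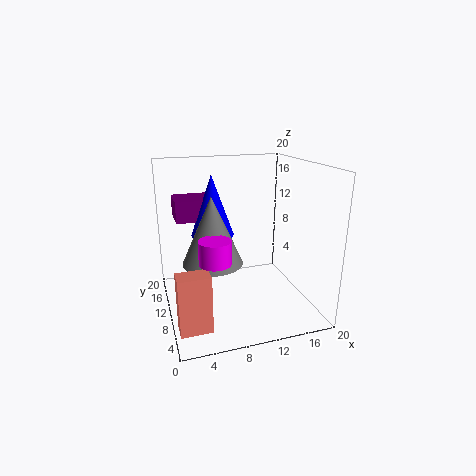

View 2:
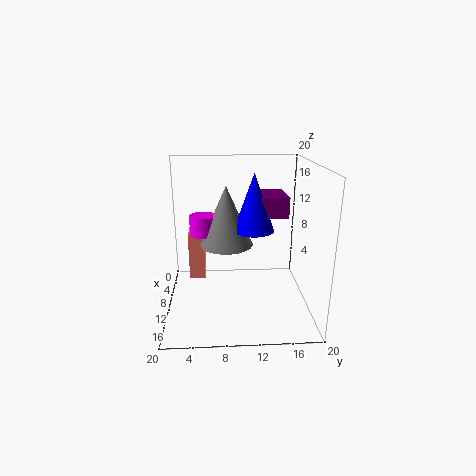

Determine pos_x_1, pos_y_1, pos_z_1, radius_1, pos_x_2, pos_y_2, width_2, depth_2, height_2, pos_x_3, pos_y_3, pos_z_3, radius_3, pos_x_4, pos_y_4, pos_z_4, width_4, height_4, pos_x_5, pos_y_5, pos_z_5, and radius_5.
pos_x_1 = 7
pos_y_1 = 12.5
pos_z_1 = 10
radius_1 = 3
pos_x_2 = 2
pos_y_2 = 12.5
width_2 = 6
depth_2 = 5
height_2 = 3
pos_x_3 = 6
pos_y_3 = 8.5
pos_z_3 = 7.5
radius_3 = 4
pos_x_4 = 0.5
pos_y_4 = 2.5
pos_z_4 = 1
width_4 = 4
height_4 = 7.5
pos_x_5 = 5.5
pos_y_5 = 5
pos_z_5 = 9
radius_5 = 2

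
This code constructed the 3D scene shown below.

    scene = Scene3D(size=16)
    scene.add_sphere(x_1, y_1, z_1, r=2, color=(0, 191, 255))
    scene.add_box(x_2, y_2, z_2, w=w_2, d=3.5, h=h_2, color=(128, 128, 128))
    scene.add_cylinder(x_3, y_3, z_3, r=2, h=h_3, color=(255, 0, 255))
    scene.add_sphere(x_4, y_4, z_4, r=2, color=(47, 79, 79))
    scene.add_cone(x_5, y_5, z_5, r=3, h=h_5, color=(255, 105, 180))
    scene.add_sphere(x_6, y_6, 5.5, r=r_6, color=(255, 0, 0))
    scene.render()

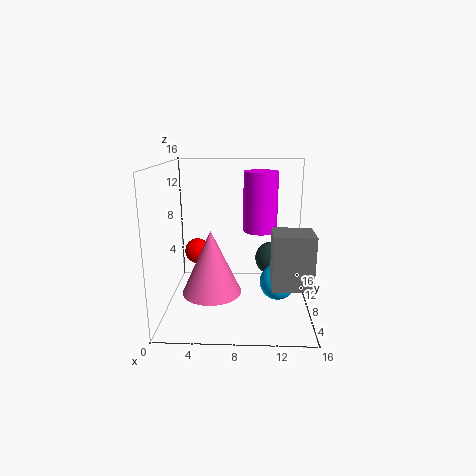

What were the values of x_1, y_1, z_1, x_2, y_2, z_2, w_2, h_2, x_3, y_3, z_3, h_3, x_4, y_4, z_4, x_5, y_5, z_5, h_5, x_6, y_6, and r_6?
x_1 = 12.5, y_1 = 7.5, z_1 = 3, x_2 = 11.5, y_2 = 2, z_2 = 4.5, w_2 = 4, h_2 = 5.5, x_3 = 10.5, y_3 = 11, z_3 = 8, h_3 = 7, x_4 = 12, y_4 = 11, z_4 = 4.5, x_5 = 5.5, y_5 = 4, z_5 = 3.5, h_5 = 6.5, x_6 = 3, y_6 = 10.5, r_6 = 1.5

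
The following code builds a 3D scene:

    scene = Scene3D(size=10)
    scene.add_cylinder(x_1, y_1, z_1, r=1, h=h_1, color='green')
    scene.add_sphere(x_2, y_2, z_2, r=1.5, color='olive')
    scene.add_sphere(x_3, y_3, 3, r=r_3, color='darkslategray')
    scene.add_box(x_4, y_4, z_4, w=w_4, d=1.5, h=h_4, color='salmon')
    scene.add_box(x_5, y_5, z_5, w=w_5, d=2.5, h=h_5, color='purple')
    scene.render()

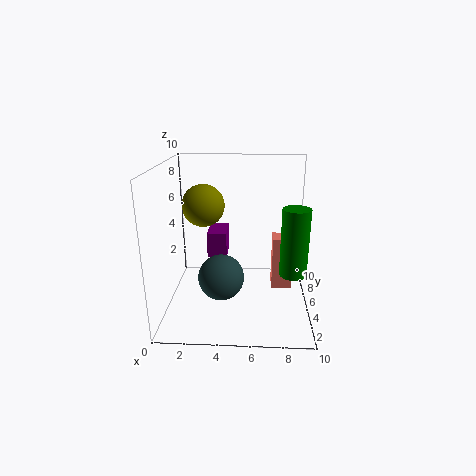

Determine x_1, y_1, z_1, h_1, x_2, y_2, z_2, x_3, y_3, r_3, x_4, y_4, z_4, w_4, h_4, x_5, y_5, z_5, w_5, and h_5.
x_1 = 9; y_1 = 5.5; z_1 = 2; h_1 = 5; x_2 = 2.5; y_2 = 6; z_2 = 7; x_3 = 4; y_3 = 3; r_3 = 1.5; x_4 = 7.5; y_4 = 6; z_4 = 0.5; w_4 = 1.5; h_4 = 4; x_5 = 2.5; y_5 = 7; z_5 = 2.5; w_5 = 1.5; h_5 = 2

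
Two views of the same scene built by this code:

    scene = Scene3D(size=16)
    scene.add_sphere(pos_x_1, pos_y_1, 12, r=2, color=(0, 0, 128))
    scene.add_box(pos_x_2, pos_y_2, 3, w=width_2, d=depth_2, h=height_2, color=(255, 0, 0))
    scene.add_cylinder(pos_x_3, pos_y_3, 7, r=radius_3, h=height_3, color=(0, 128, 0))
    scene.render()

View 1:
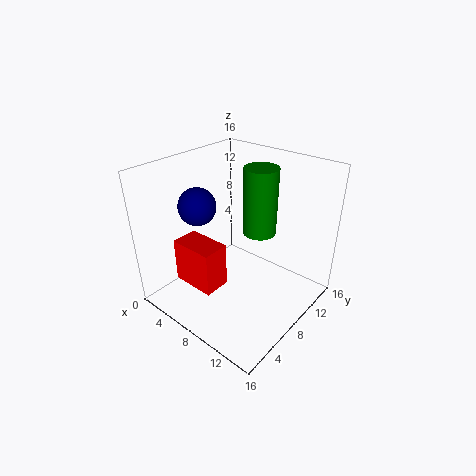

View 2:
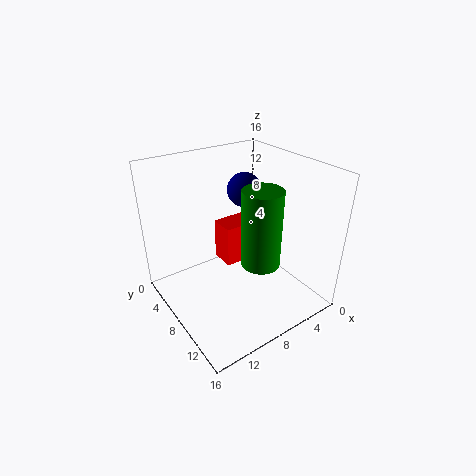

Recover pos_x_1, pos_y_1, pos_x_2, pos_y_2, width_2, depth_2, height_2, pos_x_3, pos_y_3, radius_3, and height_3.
pos_x_1 = 5; pos_y_1 = 5; pos_x_2 = 3; pos_y_2 = 3; width_2 = 5; depth_2 = 3; height_2 = 5; pos_x_3 = 8; pos_y_3 = 12; radius_3 = 2; height_3 = 8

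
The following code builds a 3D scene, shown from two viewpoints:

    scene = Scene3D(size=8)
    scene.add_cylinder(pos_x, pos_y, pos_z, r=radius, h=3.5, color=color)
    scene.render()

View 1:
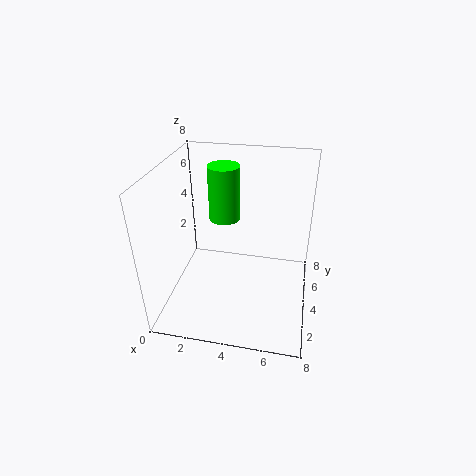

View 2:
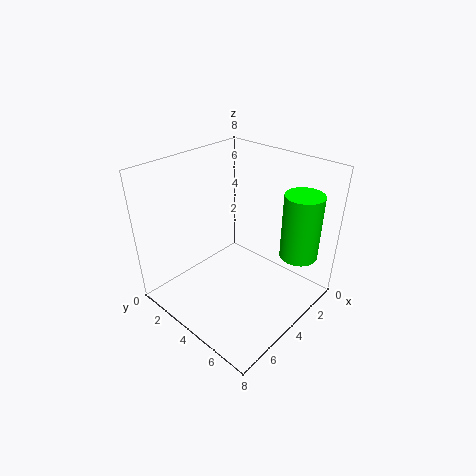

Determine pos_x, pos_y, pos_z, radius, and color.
pos_x = 2.5; pos_y = 7; pos_z = 3.5; radius = 1; color = 'lime'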